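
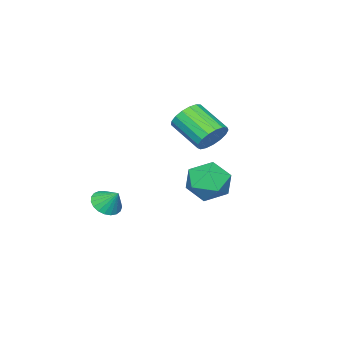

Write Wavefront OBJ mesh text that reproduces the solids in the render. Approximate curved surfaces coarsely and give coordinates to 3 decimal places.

v -0.765 0.284 2.24
v -0.076 0.55 2.806
v -0.246 -1.139 3.806
v -0.935 -1.404 3.24
v -0.443 0.705 3.005
v -0.613 -0.984 4.005
v -0.884 0.763 3.029
v -1.054 -0.926 4.028
v -1.297 0.712 2.872
v -1.467 -0.977 3.871
v -1.589 0.563 2.57
v -1.759 -1.126 3.57
v -1.691 0.35 2.193
v -1.862 -1.339 3.193
v -1.582 0.122 1.827
v -1.752 -1.567 2.826
v -1.285 -0.069 1.555
v -1.455 -1.758 2.555
v -0.869 -0.178 1.44
v -1.04 -1.867 2.44
v -0.43 -0.182 1.509
v -0.6 -1.871 2.509
v -0.067 -0.079 1.745
v -0.237 -1.768 2.745
v 0.136 0.107 2.094
v -0.034 -1.581 3.094
v 0.133 0.334 2.477
v -0.037 -1.354 3.477
v 1.828 -4.043 -2.333
v 2.307 -4.576 -1.893
v 1.872 -3.257 -1.427
v 2.546 -4.389 -2.067
v 2.66 -4.143 -2.287
v 2.631 -3.88 -2.514
v 2.463 -3.645 -2.71
v 2.185 -3.478 -2.841
v 1.845 -3.41 -2.884
v 1.502 -3.451 -2.831
v 1.216 -3.594 -2.693
v 1.035 -3.815 -2.491
v 0.991 -4.076 -2.263
v 1.092 -4.331 -2.046
v 1.32 -4.536 -1.879
v 1.636 -4.656 -1.791
v 1.985 -4.67 -1.796
v 0.883 2.204 0.935
v 1.581 2.911 0.265
v 2.459 1.349 1.675
v 3.157 2.056 1.005
v 2.527 2.522 1.913
v 1.554 3.05 1.455
v 2.486 1.21 0.485
v 1.513 1.738 0.027
v 2.572 2.297 -0.013
v 2.598 3.108 0.869
v 1.442 1.152 1.071
v 1.468 1.963 1.953
f 2 1 5
f 2 5 3
f 3 5 6
f 3 6 4
f 5 1 7
f 5 7 6
f 6 7 8
f 6 8 4
f 7 1 9
f 7 9 8
f 8 9 10
f 8 10 4
f 9 1 11
f 9 11 10
f 10 11 12
f 10 12 4
f 11 1 13
f 11 13 12
f 12 13 14
f 12 14 4
f 13 1 15
f 13 15 14
f 14 15 16
f 14 16 4
f 15 1 17
f 15 17 16
f 16 17 18
f 16 18 4
f 17 1 19
f 17 19 18
f 18 19 20
f 18 20 4
f 19 1 21
f 19 21 20
f 20 21 22
f 20 22 4
f 21 1 23
f 21 23 22
f 22 23 24
f 22 24 4
f 23 1 25
f 23 25 24
f 24 25 26
f 24 26 4
f 25 1 27
f 25 27 26
f 26 27 28
f 26 28 4
f 27 1 2
f 27 2 28
f 28 2 3
f 28 3 4
f 30 29 32
f 30 32 31
f 32 29 33
f 32 33 31
f 33 29 34
f 33 34 31
f 34 29 35
f 34 35 31
f 35 29 36
f 35 36 31
f 36 29 37
f 36 37 31
f 37 29 38
f 37 38 31
f 38 29 39
f 38 39 31
f 39 29 40
f 39 40 31
f 40 29 41
f 40 41 31
f 41 29 42
f 41 42 31
f 42 29 43
f 42 43 31
f 43 29 44
f 43 44 31
f 44 29 45
f 44 45 31
f 45 29 30
f 45 30 31
f 46 57 51
f 46 51 47
f 46 47 53
f 46 53 56
f 46 56 57
f 47 51 55
f 51 57 50
f 57 56 48
f 56 53 52
f 53 47 54
f 49 55 50
f 49 50 48
f 49 48 52
f 49 52 54
f 49 54 55
f 50 55 51
f 48 50 57
f 52 48 56
f 54 52 53
f 55 54 47



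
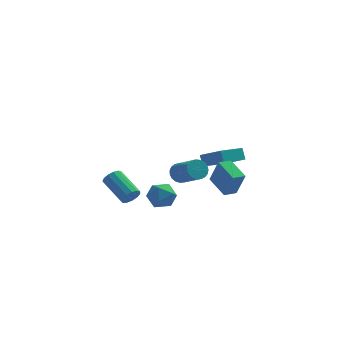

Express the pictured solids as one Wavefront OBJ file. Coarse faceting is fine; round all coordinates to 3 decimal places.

v 2.901 2.011 -1.076
v 2.729 2.443 -0.353
v 1.696 3.218 -2.082
v 1.524 3.65 -1.358
v 4.176 3.03 -1.382
v 4.004 3.462 -0.658
v 2.971 4.237 -2.387
v 2.799 4.669 -1.664
v 0.347 -2.667 0.566
v 0.558 -2.962 -0.021
v 1.504 -4.209 0.947
v 1.293 -3.913 1.534
v 0.764 -2.769 0.026
v 1.711 -4.015 0.994
v 0.899 -2.558 0.167
v 1.845 -3.804 1.134
v 0.938 -2.365 0.376
v 1.884 -3.612 1.344
v 0.875 -2.225 0.619
v 1.821 -3.472 1.586
v 0.72 -2.162 0.852
v 1.667 -3.408 1.819
v 0.501 -2.185 1.036
v 1.448 -3.432 2.003
v 0.256 -2.292 1.138
v 1.202 -3.539 2.106
v 0.026 -2.463 1.142
v 0.972 -3.71 2.11
v -0.149 -2.67 1.046
v 0.798 -3.917 2.014
v -0.237 -2.876 0.868
v 0.709 -4.123 1.835
v -0.225 -3.046 0.637
v 0.721 -4.293 1.604
v -0.114 -3.15 0.394
v 0.832 -4.397 1.361
v 0.077 -3.171 0.18
v 1.023 -4.418 1.148
v 0.315 -3.104 0.034
v 1.261 -4.351 1.001
v -0.579 -0.522 -2.023
v 0.162 -1.141 -2.082
v -1.562 -1.719 -1.798
v -0.821 -2.338 -1.857
v -0.895 -1.744 -1.097
v -0.288 -1.003 -1.237
v -1.112 -1.857 -2.643
v -0.505 -1.116 -2.783
v -0.168 -1.966 -2.465
v -0.033 -1.896 -1.51
v -1.367 -0.964 -2.37
v -1.232 -0.894 -1.415
v -2.358 -3.989 -0.601
v -2.013 -4.053 -0.078
v -3.076 -2.735 0.784
v -3.422 -2.671 0.261
v -1.856 -3.8 -0.271
v -2.919 -2.482 0.591
v -1.859 -3.607 -0.569
v -2.922 -2.289 0.293
v -2.02 -3.535 -0.877
v -3.083 -2.217 -0.015
v -2.288 -3.608 -1.098
v -3.351 -2.29 -0.236
v -2.579 -3.801 -1.16
v -3.642 -2.483 -0.298
v -2.8 -4.054 -1.046
v -3.863 -2.736 -0.184
v -2.881 -4.287 -0.79
v -3.944 -2.969 0.072
v -2.795 -4.425 -0.474
v -3.859 -3.107 0.388
v -2.572 -4.424 -0.198
v -3.635 -3.106 0.664
v -2.28 -4.286 -0.051
v -3.343 -2.968 0.811
v 2.729 -4.481 -0.175
v 3.193 -4.863 1.362
v 1.961 -3.214 0.372
v 2.424 -3.596 1.909
v 3.416 -4.024 -0.269
v 3.879 -4.406 1.268
v 2.647 -2.757 0.278
v 3.111 -3.139 1.815
f 2 4 1
f 5 2 1
f 1 4 3
f 3 5 1
f 2 8 4
f 6 2 5
f 6 8 2
f 4 8 3
f 7 5 3
f 3 8 7
f 7 6 5
f 8 6 7
f 10 9 13
f 10 13 11
f 11 13 14
f 11 14 12
f 13 9 15
f 13 15 14
f 14 15 16
f 14 16 12
f 15 9 17
f 15 17 16
f 16 17 18
f 16 18 12
f 17 9 19
f 17 19 18
f 18 19 20
f 18 20 12
f 19 9 21
f 19 21 20
f 20 21 22
f 20 22 12
f 21 9 23
f 21 23 22
f 22 23 24
f 22 24 12
f 23 9 25
f 23 25 24
f 24 25 26
f 24 26 12
f 25 9 27
f 25 27 26
f 26 27 28
f 26 28 12
f 27 9 29
f 27 29 28
f 28 29 30
f 28 30 12
f 29 9 31
f 29 31 30
f 30 31 32
f 30 32 12
f 31 9 33
f 31 33 32
f 32 33 34
f 32 34 12
f 33 9 35
f 33 35 34
f 34 35 36
f 34 36 12
f 35 9 37
f 35 37 36
f 36 37 38
f 36 38 12
f 37 9 39
f 37 39 38
f 38 39 40
f 38 40 12
f 39 9 10
f 39 10 40
f 40 10 11
f 40 11 12
f 41 52 46
f 41 46 42
f 41 42 48
f 41 48 51
f 41 51 52
f 42 46 50
f 46 52 45
f 52 51 43
f 51 48 47
f 48 42 49
f 44 50 45
f 44 45 43
f 44 43 47
f 44 47 49
f 44 49 50
f 45 50 46
f 43 45 52
f 47 43 51
f 49 47 48
f 50 49 42
f 54 53 57
f 54 57 55
f 55 57 58
f 55 58 56
f 57 53 59
f 57 59 58
f 58 59 60
f 58 60 56
f 59 53 61
f 59 61 60
f 60 61 62
f 60 62 56
f 61 53 63
f 61 63 62
f 62 63 64
f 62 64 56
f 63 53 65
f 63 65 64
f 64 65 66
f 64 66 56
f 65 53 67
f 65 67 66
f 66 67 68
f 66 68 56
f 67 53 69
f 67 69 68
f 68 69 70
f 68 70 56
f 69 53 71
f 69 71 70
f 70 71 72
f 70 72 56
f 71 53 73
f 71 73 72
f 72 73 74
f 72 74 56
f 73 53 75
f 73 75 74
f 74 75 76
f 74 76 56
f 75 53 54
f 75 54 76
f 76 54 55
f 76 55 56
f 78 80 77
f 81 78 77
f 77 80 79
f 79 81 77
f 78 84 80
f 82 78 81
f 82 84 78
f 80 84 79
f 83 81 79
f 79 84 83
f 83 82 81
f 84 82 83



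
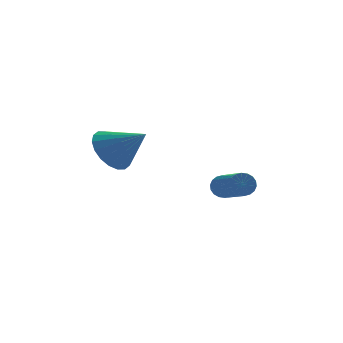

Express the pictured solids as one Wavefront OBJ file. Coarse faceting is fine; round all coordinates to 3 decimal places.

v 3.674 3.325 -3.492
v 3.859 3.568 -3.071
v 4.391 1.978 -2.387
v 4.206 1.735 -2.808
v 3.641 3.52 -3.011
v 4.172 1.931 -2.327
v 3.429 3.434 -3.047
v 3.96 1.845 -2.363
v 3.266 3.326 -3.17
v 3.797 1.737 -2.486
v 3.183 3.218 -3.358
v 3.715 1.629 -2.674
v 3.198 3.131 -3.572
v 3.73 1.542 -2.888
v 3.307 3.082 -3.77
v 3.839 1.493 -3.086
v 3.489 3.082 -3.913
v 4.021 1.492 -3.229
v 3.708 3.129 -3.973
v 4.239 1.54 -3.289
v 3.92 3.215 -3.937
v 4.451 1.626 -3.253
v 4.083 3.323 -3.814
v 4.614 1.734 -3.13
v 4.165 3.431 -3.626
v 4.697 1.842 -2.942
v 4.15 3.518 -3.412
v 4.682 1.929 -2.728
v 4.041 3.567 -3.214
v 4.573 1.978 -2.53
v -0.355 -0.961 -0.179
v 0.281 -0.557 -0.706
v 0.755 -1.539 0.719
v 0.202 -0.271 -0.423
v 0.012 -0.122 -0.093
v -0.25 -0.139 0.221
v -0.534 -0.319 0.456
v -0.782 -0.626 0.565
v -0.945 -1 0.526
v -0.992 -1.365 0.348
v -0.912 -1.651 0.066
v -0.722 -1.8 -0.265
v -0.46 -1.783 -0.578
v -0.177 -1.603 -0.813
v 0.071 -1.296 -0.922
v 0.235 -0.923 -0.884
f 2 1 5
f 2 5 3
f 3 5 6
f 3 6 4
f 5 1 7
f 5 7 6
f 6 7 8
f 6 8 4
f 7 1 9
f 7 9 8
f 8 9 10
f 8 10 4
f 9 1 11
f 9 11 10
f 10 11 12
f 10 12 4
f 11 1 13
f 11 13 12
f 12 13 14
f 12 14 4
f 13 1 15
f 13 15 14
f 14 15 16
f 14 16 4
f 15 1 17
f 15 17 16
f 16 17 18
f 16 18 4
f 17 1 19
f 17 19 18
f 18 19 20
f 18 20 4
f 19 1 21
f 19 21 20
f 20 21 22
f 20 22 4
f 21 1 23
f 21 23 22
f 22 23 24
f 22 24 4
f 23 1 25
f 23 25 24
f 24 25 26
f 24 26 4
f 25 1 27
f 25 27 26
f 26 27 28
f 26 28 4
f 27 1 29
f 27 29 28
f 28 29 30
f 28 30 4
f 29 1 2
f 29 2 30
f 30 2 3
f 30 3 4
f 32 31 34
f 32 34 33
f 34 31 35
f 34 35 33
f 35 31 36
f 35 36 33
f 36 31 37
f 36 37 33
f 37 31 38
f 37 38 33
f 38 31 39
f 38 39 33
f 39 31 40
f 39 40 33
f 40 31 41
f 40 41 33
f 41 31 42
f 41 42 33
f 42 31 43
f 42 43 33
f 43 31 44
f 43 44 33
f 44 31 45
f 44 45 33
f 45 31 46
f 45 46 33
f 46 31 32
f 46 32 33



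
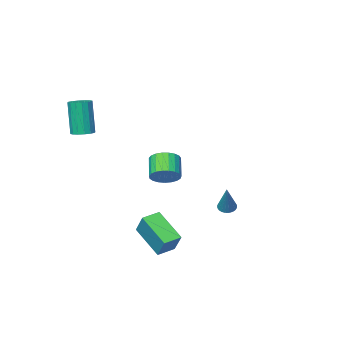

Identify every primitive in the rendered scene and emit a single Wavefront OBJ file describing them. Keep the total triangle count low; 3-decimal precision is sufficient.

v 1.969 3.255 -3.604
v 2.265 1.586 -2.381
v 2.111 4.154 -2.412
v 2.406 2.486 -1.189
v 2.994 3.314 -3.771
v 3.289 1.646 -2.548
v 3.135 4.214 -2.579
v 3.431 2.545 -1.356
v 3.566 -3.446 2.729
v 4.213 -3.329 2.782
v 4.122 -3.777 4.903
v 3.474 -3.894 4.851
v 4.064 -3.027 2.839
v 3.972 -3.475 4.961
v 3.781 -2.837 2.867
v 3.689 -3.286 4.988
v 3.44 -2.811 2.858
v 3.349 -3.259 4.979
v 3.134 -2.954 2.815
v 3.042 -3.403 4.936
v 2.943 -3.23 2.748
v 2.851 -3.678 4.869
v 2.918 -3.563 2.677
v 2.827 -4.011 4.798
v 3.068 -3.865 2.619
v 2.976 -4.313 4.741
v 3.351 -4.054 2.592
v 3.259 -4.503 4.713
v 3.691 -4.081 2.601
v 3.6 -4.529 4.722
v 3.998 -3.937 2.644
v 3.906 -4.386 4.765
v 4.189 -3.662 2.711
v 4.097 -4.11 4.832
v -4.044 -1.218 -3.491
v -3.549 -1.421 -3.564
v -3.396 -0.262 -1.749
v -3.534 -1.239 -3.669
v -3.597 -1.053 -3.747
v -3.729 -0.893 -3.786
v -3.908 -0.782 -3.78
v -4.108 -0.738 -3.731
v -4.298 -0.766 -3.644
v -4.449 -0.864 -3.535
v -4.539 -1.015 -3.419
v -4.553 -1.197 -3.313
v -4.49 -1.382 -3.235
v -4.359 -1.542 -3.196
v -4.18 -1.653 -3.202
v -3.98 -1.698 -3.252
v -3.79 -1.669 -3.338
v -3.638 -1.572 -3.448
v 1.441 1.444 0.749
v 1.839 1.821 1.372
v 1.316 0.913 2.255
v 0.919 0.536 1.631
v 1.538 1.989 1.367
v 1.015 1.081 2.249
v 1.22 2.063 1.255
v 0.697 1.155 2.137
v 0.94 2.03 1.055
v 0.417 1.122 1.938
v 0.747 1.896 0.803
v 0.224 0.988 1.685
v 0.675 1.683 0.541
v 0.152 0.775 1.423
v 0.734 1.429 0.315
v 0.211 0.521 1.197
v 0.916 1.178 0.164
v 0.393 0.27 1.046
v 1.189 0.973 0.114
v 0.666 0.064 0.996
v 1.506 0.849 0.174
v 0.983 -0.059 1.056
v 1.811 0.828 0.333
v 1.288 -0.08 1.216
v 2.053 0.913 0.565
v 1.53 0.005 1.447
v 2.188 1.091 0.828
v 1.665 0.183 1.71
v 2.195 1.329 1.077
v 1.672 0.421 1.96
v 2.071 1.588 1.27
v 1.548 0.679 2.152
f 2 4 1
f 5 2 1
f 1 4 3
f 3 5 1
f 2 8 4
f 6 2 5
f 6 8 2
f 4 8 3
f 7 5 3
f 3 8 7
f 7 6 5
f 8 6 7
f 10 9 13
f 10 13 11
f 11 13 14
f 11 14 12
f 13 9 15
f 13 15 14
f 14 15 16
f 14 16 12
f 15 9 17
f 15 17 16
f 16 17 18
f 16 18 12
f 17 9 19
f 17 19 18
f 18 19 20
f 18 20 12
f 19 9 21
f 19 21 20
f 20 21 22
f 20 22 12
f 21 9 23
f 21 23 22
f 22 23 24
f 22 24 12
f 23 9 25
f 23 25 24
f 24 25 26
f 24 26 12
f 25 9 27
f 25 27 26
f 26 27 28
f 26 28 12
f 27 9 29
f 27 29 28
f 28 29 30
f 28 30 12
f 29 9 31
f 29 31 30
f 30 31 32
f 30 32 12
f 31 9 33
f 31 33 32
f 32 33 34
f 32 34 12
f 33 9 10
f 33 10 34
f 34 10 11
f 34 11 12
f 36 35 38
f 36 38 37
f 38 35 39
f 38 39 37
f 39 35 40
f 39 40 37
f 40 35 41
f 40 41 37
f 41 35 42
f 41 42 37
f 42 35 43
f 42 43 37
f 43 35 44
f 43 44 37
f 44 35 45
f 44 45 37
f 45 35 46
f 45 46 37
f 46 35 47
f 46 47 37
f 47 35 48
f 47 48 37
f 48 35 49
f 48 49 37
f 49 35 50
f 49 50 37
f 50 35 51
f 50 51 37
f 51 35 52
f 51 52 37
f 52 35 36
f 52 36 37
f 54 53 57
f 54 57 55
f 55 57 58
f 55 58 56
f 57 53 59
f 57 59 58
f 58 59 60
f 58 60 56
f 59 53 61
f 59 61 60
f 60 61 62
f 60 62 56
f 61 53 63
f 61 63 62
f 62 63 64
f 62 64 56
f 63 53 65
f 63 65 64
f 64 65 66
f 64 66 56
f 65 53 67
f 65 67 66
f 66 67 68
f 66 68 56
f 67 53 69
f 67 69 68
f 68 69 70
f 68 70 56
f 69 53 71
f 69 71 70
f 70 71 72
f 70 72 56
f 71 53 73
f 71 73 72
f 72 73 74
f 72 74 56
f 73 53 75
f 73 75 74
f 74 75 76
f 74 76 56
f 75 53 77
f 75 77 76
f 76 77 78
f 76 78 56
f 77 53 79
f 77 79 78
f 78 79 80
f 78 80 56
f 79 53 81
f 79 81 80
f 80 81 82
f 80 82 56
f 81 53 83
f 81 83 82
f 82 83 84
f 82 84 56
f 83 53 54
f 83 54 84
f 84 54 55
f 84 55 56



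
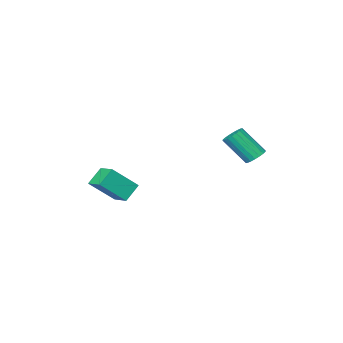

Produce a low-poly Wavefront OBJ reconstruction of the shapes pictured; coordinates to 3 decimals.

v -0.667 -4.29 -3.153
v 0.557 -4.778 -1.927
v -0.514 -3.158 -2.855
v 0.71 -3.647 -1.629
v 0.17 -4.193 -3.951
v 1.394 -4.682 -2.725
v 0.323 -3.062 -3.653
v 1.547 -3.55 -2.427
v -2.892 2.674 0.19
v -2.622 2.311 -0.19
v -1.959 1.403 1.151
v -2.228 1.766 1.53
v -2.443 2.499 -0.151
v -1.779 1.591 1.19
v -2.353 2.722 -0.045
v -1.689 1.814 1.296
v -2.369 2.935 0.107
v -1.705 2.027 1.448
v -2.489 3.096 0.276
v -1.825 2.188 1.617
v -2.689 3.174 0.428
v -2.025 2.266 1.769
v -2.929 3.153 0.532
v -2.265 2.245 1.873
v -3.161 3.037 0.569
v -2.498 2.129 1.91
v -3.341 2.849 0.53
v -2.677 1.941 1.871
v -3.431 2.626 0.424
v -2.767 1.718 1.765
v -3.415 2.413 0.272
v -2.751 1.505 1.613
v -3.295 2.252 0.103
v -2.631 1.344 1.444
v -3.095 2.174 -0.049
v -2.431 1.266 1.292
v -2.855 2.195 -0.153
v -2.191 1.287 1.188
f 2 4 1
f 5 2 1
f 1 4 3
f 3 5 1
f 2 8 4
f 6 2 5
f 6 8 2
f 4 8 3
f 7 5 3
f 3 8 7
f 7 6 5
f 8 6 7
f 10 9 13
f 10 13 11
f 11 13 14
f 11 14 12
f 13 9 15
f 13 15 14
f 14 15 16
f 14 16 12
f 15 9 17
f 15 17 16
f 16 17 18
f 16 18 12
f 17 9 19
f 17 19 18
f 18 19 20
f 18 20 12
f 19 9 21
f 19 21 20
f 20 21 22
f 20 22 12
f 21 9 23
f 21 23 22
f 22 23 24
f 22 24 12
f 23 9 25
f 23 25 24
f 24 25 26
f 24 26 12
f 25 9 27
f 25 27 26
f 26 27 28
f 26 28 12
f 27 9 29
f 27 29 28
f 28 29 30
f 28 30 12
f 29 9 31
f 29 31 30
f 30 31 32
f 30 32 12
f 31 9 33
f 31 33 32
f 32 33 34
f 32 34 12
f 33 9 35
f 33 35 34
f 34 35 36
f 34 36 12
f 35 9 37
f 35 37 36
f 36 37 38
f 36 38 12
f 37 9 10
f 37 10 38
f 38 10 11
f 38 11 12



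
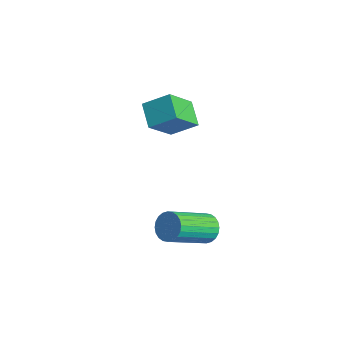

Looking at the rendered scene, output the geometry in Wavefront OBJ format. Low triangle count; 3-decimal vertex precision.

v 2.806 -3.084 0.47
v 3.438 -2.964 0.615
v 3.507 -4.737 1.776
v 2.874 -4.856 1.63
v 3.318 -2.842 0.808
v 3.387 -4.615 1.968
v 3.121 -2.757 0.949
v 3.189 -4.53 2.11
v 2.875 -2.722 1.018
v 2.944 -4.495 2.178
v 2.619 -2.742 1.003
v 2.687 -4.515 2.163
v 2.391 -2.814 0.906
v 2.46 -4.587 2.067
v 2.226 -2.927 0.744
v 2.295 -4.7 1.904
v 2.15 -3.063 0.539
v 2.218 -4.836 1.7
v 2.173 -3.203 0.324
v 2.242 -4.976 1.485
v 2.293 -3.325 0.132
v 2.362 -5.098 1.292
v 2.491 -3.41 -0.01
v 2.559 -5.183 1.151
v 2.736 -3.445 -0.078
v 2.805 -5.218 1.082
v 2.993 -3.425 -0.063
v 3.061 -5.198 1.097
v 3.22 -3.353 0.033
v 3.289 -5.126 1.194
v 3.385 -3.24 0.196
v 3.454 -5.013 1.356
v 3.462 -3.104 0.4
v 3.53 -4.877 1.561
v -2.878 -1.173 2.424
v -2.601 -2.401 3.683
v -2.198 -0.326 3.101
v -1.921 -1.554 4.359
v -1.879 -1.526 1.861
v -1.602 -2.754 3.119
v -1.199 -0.679 2.537
v -0.922 -1.907 3.796
f 2 1 5
f 2 5 3
f 3 5 6
f 3 6 4
f 5 1 7
f 5 7 6
f 6 7 8
f 6 8 4
f 7 1 9
f 7 9 8
f 8 9 10
f 8 10 4
f 9 1 11
f 9 11 10
f 10 11 12
f 10 12 4
f 11 1 13
f 11 13 12
f 12 13 14
f 12 14 4
f 13 1 15
f 13 15 14
f 14 15 16
f 14 16 4
f 15 1 17
f 15 17 16
f 16 17 18
f 16 18 4
f 17 1 19
f 17 19 18
f 18 19 20
f 18 20 4
f 19 1 21
f 19 21 20
f 20 21 22
f 20 22 4
f 21 1 23
f 21 23 22
f 22 23 24
f 22 24 4
f 23 1 25
f 23 25 24
f 24 25 26
f 24 26 4
f 25 1 27
f 25 27 26
f 26 27 28
f 26 28 4
f 27 1 29
f 27 29 28
f 28 29 30
f 28 30 4
f 29 1 31
f 29 31 30
f 30 31 32
f 30 32 4
f 31 1 33
f 31 33 32
f 32 33 34
f 32 34 4
f 33 1 2
f 33 2 34
f 34 2 3
f 34 3 4
f 36 38 35
f 39 36 35
f 35 38 37
f 37 39 35
f 36 42 38
f 40 36 39
f 40 42 36
f 38 42 37
f 41 39 37
f 37 42 41
f 41 40 39
f 42 40 41



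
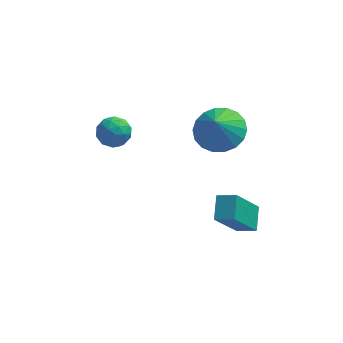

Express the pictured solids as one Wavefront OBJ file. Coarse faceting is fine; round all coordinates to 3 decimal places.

v 1.656 2.836 0.347
v 2.702 2.753 0.498
v 1.464 2.324 1.393
v 2.601 3.174 0.686
v 2.314 3.528 0.807
v 1.896 3.745 0.837
v 1.431 3.782 0.77
v 1.01 3.632 0.619
v 0.717 3.324 0.414
v 0.61 2.919 0.196
v 0.71 2.498 0.008
v 0.998 2.144 -0.113
v 1.415 1.927 -0.142
v 1.881 1.89 -0.075
v 2.302 2.041 0.076
v 2.595 2.349 0.28
v -2.629 4.29 -1.353
v -2.041 4.263 -0.877
v -2.979 3.177 -0.983
v -2.391 3.15 -0.507
v -2.961 3.63 -0.376
v -2.745 4.318 -0.605
v -2.275 3.122 -1.255
v -2.059 3.81 -1.484
v -1.822 3.541 -0.817
v -2.246 3.855 -0.274
v -2.774 3.585 -1.586
v -3.198 3.899 -1.043
v -2.304 4.375 -1.148
v -2.716 3.065 -0.712
v -3.051 3.348 -0.635
v -2.705 3.332 -0.356
v -2.718 4.407 -0.988
v -2.372 4.391 -0.708
v -2.913 4.019 -0.414
v -2.648 3.049 -1.152
v -2.302 3.033 -0.872
v -2.315 4.108 -1.504
v -1.969 4.092 -1.225
v -2.107 3.421 -1.446
v -1.83 3.934 -0.833
v -2.036 3.28 -0.615
v -1.967 3.263 -1.054
v -1.84 3.668 -1.189
v -2.079 4.119 -0.513
v -2.285 3.464 -0.296
v -2.62 3.746 -0.219
v -2.493 4.151 -0.353
v -1.95 3.694 -0.478
v -2.735 3.976 -1.564
v -2.941 3.321 -1.347
v -2.527 3.289 -1.507
v -2.4 3.694 -1.641
v -2.984 4.16 -1.245
v -3.19 3.506 -1.027
v -3.18 3.772 -0.671
v -3.053 4.177 -0.806
v -3.07 3.746 -1.382
v 2.345 -0.478 -1.847
v 2.395 0.478 -1.326
v 1.574 -0.288 -2.122
v 1.625 0.668 -1.601
v 3.195 0.432 -3.599
v 3.246 1.388 -3.078
v 2.425 0.622 -3.874
v 2.475 1.578 -3.353
f 2 1 4
f 2 4 3
f 4 1 5
f 4 5 3
f 5 1 6
f 5 6 3
f 6 1 7
f 6 7 3
f 7 1 8
f 7 8 3
f 8 1 9
f 8 9 3
f 9 1 10
f 9 10 3
f 10 1 11
f 10 11 3
f 11 1 12
f 11 12 3
f 12 1 13
f 12 13 3
f 13 1 14
f 13 14 3
f 14 1 15
f 14 15 3
f 15 1 16
f 15 16 3
f 16 1 2
f 16 2 3
f 17 54 33
f 54 28 57
f 33 57 22
f 54 57 33
f 17 33 29
f 33 22 34
f 29 34 18
f 33 34 29
f 17 29 38
f 29 18 39
f 38 39 24
f 29 39 38
f 17 38 50
f 38 24 53
f 50 53 27
f 38 53 50
f 17 50 54
f 50 27 58
f 54 58 28
f 50 58 54
f 18 34 45
f 34 22 48
f 45 48 26
f 34 48 45
f 22 57 35
f 57 28 56
f 35 56 21
f 57 56 35
f 28 58 55
f 58 27 51
f 55 51 19
f 58 51 55
f 27 53 52
f 53 24 40
f 52 40 23
f 53 40 52
f 24 39 44
f 39 18 41
f 44 41 25
f 39 41 44
f 20 46 32
f 46 26 47
f 32 47 21
f 46 47 32
f 20 32 30
f 32 21 31
f 30 31 19
f 32 31 30
f 20 30 37
f 30 19 36
f 37 36 23
f 30 36 37
f 20 37 42
f 37 23 43
f 42 43 25
f 37 43 42
f 20 42 46
f 42 25 49
f 46 49 26
f 42 49 46
f 21 47 35
f 47 26 48
f 35 48 22
f 47 48 35
f 19 31 55
f 31 21 56
f 55 56 28
f 31 56 55
f 23 36 52
f 36 19 51
f 52 51 27
f 36 51 52
f 25 43 44
f 43 23 40
f 44 40 24
f 43 40 44
f 26 49 45
f 49 25 41
f 45 41 18
f 49 41 45
f 60 62 59
f 63 60 59
f 59 62 61
f 61 63 59
f 60 66 62
f 64 60 63
f 64 66 60
f 62 66 61
f 65 63 61
f 61 66 65
f 65 64 63
f 66 64 65



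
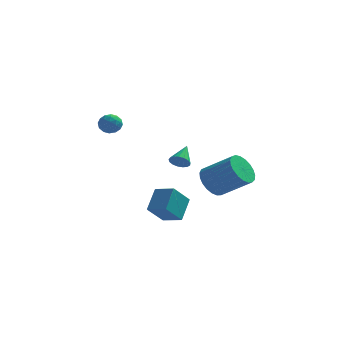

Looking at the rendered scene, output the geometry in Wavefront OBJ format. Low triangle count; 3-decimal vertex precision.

v -3.744 2.009 2.043
v -3.158 2.267 2.31
v -3.582 1.053 2.61
v -2.996 1.311 2.877
v -3.609 1.573 3.069
v -3.709 2.164 2.719
v -3.031 1.156 2.201
v -3.131 1.747 1.851
v -2.717 1.74 2.407
v -3.074 1.998 2.944
v -3.666 1.322 1.976
v -4.023 1.58 2.513
v -3.465 2.222 2.127
v -3.275 1.098 2.793
v -3.635 1.253 2.907
v -3.29 1.404 3.063
v -3.789 2.161 2.367
v -3.444 2.313 2.524
v -3.709 1.905 2.97
v -3.296 1.007 2.396
v -2.951 1.159 2.553
v -3.45 1.916 1.857
v -3.105 2.067 2.013
v -3.031 1.415 1.95
v -2.861 2.063 2.341
v -2.766 1.502 2.674
v -2.787 1.411 2.277
v -2.846 1.758 2.071
v -3.071 2.215 2.656
v -2.976 1.653 2.989
v -3.336 1.808 3.102
v -3.395 2.155 2.896
v -2.812 1.905 2.713
v -3.764 1.667 1.931
v -3.669 1.105 2.264
v -3.345 1.165 2.024
v -3.404 1.512 1.818
v -3.974 1.818 2.246
v -3.879 1.257 2.579
v -3.894 1.562 2.849
v -3.953 1.909 2.643
v -3.928 1.415 2.207
v 0.189 2.597 -0.466
v 0.574 2.807 -0.89
v 0.411 3.743 0.306
v 0.314 2.913 -0.972
v 0.026 2.946 -0.939
v -0.225 2.899 -0.797
v -0.381 2.783 -0.579
v -0.407 2.625 -0.336
v -0.296 2.459 -0.122
v -0.074 2.325 0.013
v 0.208 2.254 0.038
v 0.485 2.261 -0.052
v 0.695 2.344 -0.237
v 0.789 2.486 -0.474
v 0.745 2.653 -0.71
v 2.513 -1.588 -0.167
v 3.022 -1.863 -0.97
v 4.636 -2.246 0.183
v 4.127 -1.972 0.987
v 3.104 -1.46 -0.951
v 4.718 -1.844 0.202
v 3.084 -1.079 -0.795
v 4.697 -1.463 0.358
v 2.965 -0.786 -0.532
v 4.578 -1.17 0.621
v 2.768 -0.632 -0.205
v 4.381 -1.016 0.948
v 2.527 -0.643 0.129
v 4.14 -1.027 1.282
v 2.283 -0.818 0.411
v 3.897 -1.202 1.564
v 2.08 -1.126 0.594
v 3.693 -1.509 1.747
v 1.951 -1.513 0.645
v 3.565 -1.897 1.798
v 1.92 -1.914 0.556
v 3.533 -2.298 1.709
v 1.991 -2.258 0.342
v 3.604 -2.642 1.495
v 2.152 -2.487 0.04
v 3.766 -2.87 1.193
v 2.376 -2.56 -0.298
v 3.99 -2.943 0.855
v 2.624 -2.465 -0.613
v 4.237 -2.848 0.54
v 2.852 -2.218 -0.851
v 4.466 -2.602 0.302
v 0.335 -2.84 -1.736
v 0.571 -1.723 -0.718
v -0.719 -2.348 -2.031
v -0.483 -1.231 -1.013
v 1.023 -2.009 -2.807
v 1.259 -0.892 -1.789
v -0.031 -1.517 -3.102
v 0.205 -0.4 -2.084
f 1 38 17
f 38 12 41
f 17 41 6
f 38 41 17
f 1 17 13
f 17 6 18
f 13 18 2
f 17 18 13
f 1 13 22
f 13 2 23
f 22 23 8
f 13 23 22
f 1 22 34
f 22 8 37
f 34 37 11
f 22 37 34
f 1 34 38
f 34 11 42
f 38 42 12
f 34 42 38
f 2 18 29
f 18 6 32
f 29 32 10
f 18 32 29
f 6 41 19
f 41 12 40
f 19 40 5
f 41 40 19
f 12 42 39
f 42 11 35
f 39 35 3
f 42 35 39
f 11 37 36
f 37 8 24
f 36 24 7
f 37 24 36
f 8 23 28
f 23 2 25
f 28 25 9
f 23 25 28
f 4 30 16
f 30 10 31
f 16 31 5
f 30 31 16
f 4 16 14
f 16 5 15
f 14 15 3
f 16 15 14
f 4 14 21
f 14 3 20
f 21 20 7
f 14 20 21
f 4 21 26
f 21 7 27
f 26 27 9
f 21 27 26
f 4 26 30
f 26 9 33
f 30 33 10
f 26 33 30
f 5 31 19
f 31 10 32
f 19 32 6
f 31 32 19
f 3 15 39
f 15 5 40
f 39 40 12
f 15 40 39
f 7 20 36
f 20 3 35
f 36 35 11
f 20 35 36
f 9 27 28
f 27 7 24
f 28 24 8
f 27 24 28
f 10 33 29
f 33 9 25
f 29 25 2
f 33 25 29
f 44 43 46
f 44 46 45
f 46 43 47
f 46 47 45
f 47 43 48
f 47 48 45
f 48 43 49
f 48 49 45
f 49 43 50
f 49 50 45
f 50 43 51
f 50 51 45
f 51 43 52
f 51 52 45
f 52 43 53
f 52 53 45
f 53 43 54
f 53 54 45
f 54 43 55
f 54 55 45
f 55 43 56
f 55 56 45
f 56 43 57
f 56 57 45
f 57 43 44
f 57 44 45
f 59 58 62
f 59 62 60
f 60 62 63
f 60 63 61
f 62 58 64
f 62 64 63
f 63 64 65
f 63 65 61
f 64 58 66
f 64 66 65
f 65 66 67
f 65 67 61
f 66 58 68
f 66 68 67
f 67 68 69
f 67 69 61
f 68 58 70
f 68 70 69
f 69 70 71
f 69 71 61
f 70 58 72
f 70 72 71
f 71 72 73
f 71 73 61
f 72 58 74
f 72 74 73
f 73 74 75
f 73 75 61
f 74 58 76
f 74 76 75
f 75 76 77
f 75 77 61
f 76 58 78
f 76 78 77
f 77 78 79
f 77 79 61
f 78 58 80
f 78 80 79
f 79 80 81
f 79 81 61
f 80 58 82
f 80 82 81
f 81 82 83
f 81 83 61
f 82 58 84
f 82 84 83
f 83 84 85
f 83 85 61
f 84 58 86
f 84 86 85
f 85 86 87
f 85 87 61
f 86 58 88
f 86 88 87
f 87 88 89
f 87 89 61
f 88 58 59
f 88 59 89
f 89 59 60
f 89 60 61
f 91 93 90
f 94 91 90
f 90 93 92
f 92 94 90
f 91 97 93
f 95 91 94
f 95 97 91
f 93 97 92
f 96 94 92
f 92 97 96
f 96 95 94
f 97 95 96



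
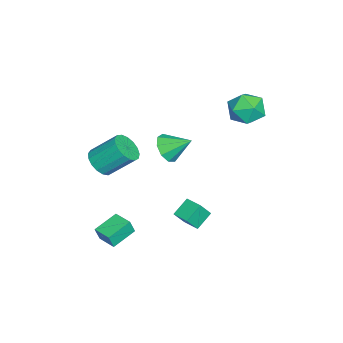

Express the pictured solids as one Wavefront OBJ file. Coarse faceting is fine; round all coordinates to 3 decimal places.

v -2.313 4.558 4.493
v -1.671 4.855 3.499
v -2.129 2.645 4.041
v -1.487 2.942 3.047
v -1.009 3.115 4.156
v -1.123 4.297 4.436
v -2.677 3.203 3.104
v -2.791 4.385 3.384
v -1.896 4.017 2.641
v -0.865 3.963 3.291
v -2.935 3.537 4.249
v -1.904 3.483 4.899
v 2.572 0.168 3.288
v 3.186 -0.276 3.91
v 2.648 1.512 4.172
v 3.532 0.026 3.421
v 3.429 0.394 2.871
v 2.925 0.657 2.515
v 2.256 0.691 2.521
v 1.734 0.48 2.886
v 1.605 0.124 3.439
v 1.928 -0.212 3.921
v 2.552 -0.37 4.107
v 3.372 -3.503 -4.385
v 3.563 -3.732 -3.462
v 2.138 -2.573 -3.9
v 2.329 -2.802 -2.977
v 4.131 -2.538 -4.303
v 4.322 -2.767 -3.38
v 2.897 -1.608 -3.818
v 3.088 -1.837 -2.895
v 3.033 0.6 -1.863
v 2.166 1.18 -1.156
v 2.567 1.104 -2.847
v 1.7 1.684 -2.14
v 3.72 1.476 -1.74
v 2.853 2.056 -1.033
v 3.254 1.98 -2.724
v 2.387 2.56 -2.017
v 2.243 -3.63 1.267
v 3.219 -3.606 1.344
v 3.074 -2.125 2.711
v 2.097 -2.15 2.633
v 3.126 -3.299 1.002
v 2.981 -1.818 2.368
v 2.83 -3.068 0.72
v 2.685 -1.588 2.087
v 2.4 -2.966 0.564
v 2.255 -1.485 1.93
v 1.934 -3.016 0.568
v 1.789 -1.535 1.935
v 1.538 -3.207 0.733
v 1.393 -1.726 2.099
v 1.304 -3.495 1.02
v 1.159 -2.014 2.386
v 1.285 -3.813 1.363
v 1.14 -2.333 2.73
v 1.485 -4.09 1.685
v 1.34 -2.61 3.051
v 1.859 -4.262 1.91
v 1.714 -2.781 3.277
v 2.32 -4.289 1.988
v 2.175 -2.808 3.355
v 2.764 -4.165 1.901
v 2.619 -2.684 3.268
v 3.089 -3.918 1.669
v 2.943 -2.438 3.035
f 1 12 6
f 1 6 2
f 1 2 8
f 1 8 11
f 1 11 12
f 2 6 10
f 6 12 5
f 12 11 3
f 11 8 7
f 8 2 9
f 4 10 5
f 4 5 3
f 4 3 7
f 4 7 9
f 4 9 10
f 5 10 6
f 3 5 12
f 7 3 11
f 9 7 8
f 10 9 2
f 14 13 16
f 14 16 15
f 16 13 17
f 16 17 15
f 17 13 18
f 17 18 15
f 18 13 19
f 18 19 15
f 19 13 20
f 19 20 15
f 20 13 21
f 20 21 15
f 21 13 22
f 21 22 15
f 22 13 23
f 22 23 15
f 23 13 14
f 23 14 15
f 25 27 24
f 28 25 24
f 24 27 26
f 26 28 24
f 25 31 27
f 29 25 28
f 29 31 25
f 27 31 26
f 30 28 26
f 26 31 30
f 30 29 28
f 31 29 30
f 33 35 32
f 36 33 32
f 32 35 34
f 34 36 32
f 33 39 35
f 37 33 36
f 37 39 33
f 35 39 34
f 38 36 34
f 34 39 38
f 38 37 36
f 39 37 38
f 41 40 44
f 41 44 42
f 42 44 45
f 42 45 43
f 44 40 46
f 44 46 45
f 45 46 47
f 45 47 43
f 46 40 48
f 46 48 47
f 47 48 49
f 47 49 43
f 48 40 50
f 48 50 49
f 49 50 51
f 49 51 43
f 50 40 52
f 50 52 51
f 51 52 53
f 51 53 43
f 52 40 54
f 52 54 53
f 53 54 55
f 53 55 43
f 54 40 56
f 54 56 55
f 55 56 57
f 55 57 43
f 56 40 58
f 56 58 57
f 57 58 59
f 57 59 43
f 58 40 60
f 58 60 59
f 59 60 61
f 59 61 43
f 60 40 62
f 60 62 61
f 61 62 63
f 61 63 43
f 62 40 64
f 62 64 63
f 63 64 65
f 63 65 43
f 64 40 66
f 64 66 65
f 65 66 67
f 65 67 43
f 66 40 41
f 66 41 67
f 67 41 42
f 67 42 43



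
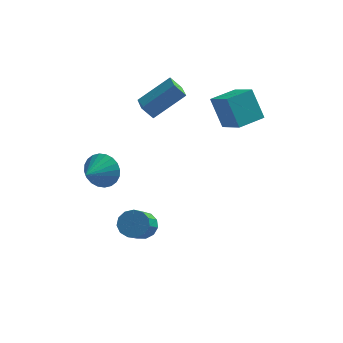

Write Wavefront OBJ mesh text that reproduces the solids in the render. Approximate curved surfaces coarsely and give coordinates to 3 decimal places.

v -1.954 -1.981 -2.283
v -1.33 -2.359 -2.611
v -1.541 -3.737 -1.425
v -2.166 -3.359 -1.097
v -1.163 -2.101 -2.281
v -1.375 -3.478 -1.095
v -1.248 -1.804 -1.952
v -1.459 -3.182 -0.766
v -1.557 -1.564 -1.728
v -1.768 -2.942 -0.542
v -1.992 -1.457 -1.68
v -2.203 -2.834 -0.494
v -2.415 -1.515 -1.824
v -2.626 -2.893 -0.638
v -2.692 -1.722 -2.113
v -2.903 -3.1 -0.928
v -2.735 -2.011 -2.457
v -2.946 -3.389 -1.271
v -2.53 -2.29 -2.745
v -2.741 -3.668 -1.559
v -2.142 -2.472 -2.886
v -2.353 -3.849 -1.701
v -1.695 -2.497 -2.836
v -1.906 -3.875 -1.651
v -3.591 -3.339 2.571
v -3.096 -3.21 3.406
v -4.149 -4.561 3.089
v -3.423 -3.028 3.485
v -3.775 -2.893 3.424
v -4.1 -2.826 3.233
v -4.347 -2.837 2.941
v -4.479 -2.924 2.593
v -4.476 -3.075 2.242
v -4.338 -3.266 1.941
v -4.087 -3.468 1.735
v -3.76 -3.65 1.657
v -3.408 -3.785 1.718
v -3.083 -3.852 1.908
v -2.836 -3.841 2.2
v -2.704 -3.753 2.548
v -2.707 -3.603 2.899
v -2.844 -3.412 3.201
v -2.405 1.371 3.799
v -0.892 2.091 5.082
v -2.765 2.612 3.528
v -1.252 3.332 4.811
v -1.828 1.388 3.109
v -0.315 2.108 4.392
v -2.188 2.629 2.838
v -0.675 3.349 4.121
v 1.516 1.619 2.594
v 0.848 2.19 4.166
v 2.625 2.654 2.69
v 1.957 3.224 4.261
v 2.423 0.576 3.359
v 1.755 1.146 4.93
v 3.532 1.61 3.454
v 2.864 2.181 5.026
f 2 1 5
f 2 5 3
f 3 5 6
f 3 6 4
f 5 1 7
f 5 7 6
f 6 7 8
f 6 8 4
f 7 1 9
f 7 9 8
f 8 9 10
f 8 10 4
f 9 1 11
f 9 11 10
f 10 11 12
f 10 12 4
f 11 1 13
f 11 13 12
f 12 13 14
f 12 14 4
f 13 1 15
f 13 15 14
f 14 15 16
f 14 16 4
f 15 1 17
f 15 17 16
f 16 17 18
f 16 18 4
f 17 1 19
f 17 19 18
f 18 19 20
f 18 20 4
f 19 1 21
f 19 21 20
f 20 21 22
f 20 22 4
f 21 1 23
f 21 23 22
f 22 23 24
f 22 24 4
f 23 1 2
f 23 2 24
f 24 2 3
f 24 3 4
f 26 25 28
f 26 28 27
f 28 25 29
f 28 29 27
f 29 25 30
f 29 30 27
f 30 25 31
f 30 31 27
f 31 25 32
f 31 32 27
f 32 25 33
f 32 33 27
f 33 25 34
f 33 34 27
f 34 25 35
f 34 35 27
f 35 25 36
f 35 36 27
f 36 25 37
f 36 37 27
f 37 25 38
f 37 38 27
f 38 25 39
f 38 39 27
f 39 25 40
f 39 40 27
f 40 25 41
f 40 41 27
f 41 25 42
f 41 42 27
f 42 25 26
f 42 26 27
f 44 46 43
f 47 44 43
f 43 46 45
f 45 47 43
f 44 50 46
f 48 44 47
f 48 50 44
f 46 50 45
f 49 47 45
f 45 50 49
f 49 48 47
f 50 48 49
f 52 54 51
f 55 52 51
f 51 54 53
f 53 55 51
f 52 58 54
f 56 52 55
f 56 58 52
f 54 58 53
f 57 55 53
f 53 58 57
f 57 56 55
f 58 56 57



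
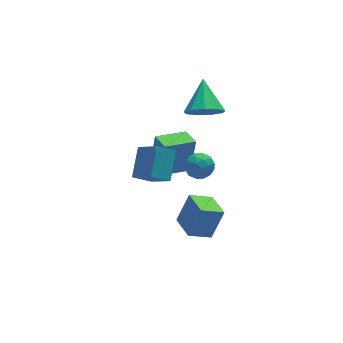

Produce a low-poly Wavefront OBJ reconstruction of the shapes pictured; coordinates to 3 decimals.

v 1.302 -3.634 1.003
v 1.677 -4.218 1.461
v 0.283 -3.602 1.879
v 0.658 -4.186 2.337
v 0.982 -3.422 2.291
v 1.611 -3.442 1.75
v 0.349 -4.378 1.59
v 0.978 -4.398 1.049
v 1.087 -4.677 1.823
v 1.479 -4.087 2.257
v 0.481 -3.733 1.083
v 0.873 -3.143 1.517
v 1.579 -3.929 1.155
v 0.381 -3.891 2.185
v 0.572 -3.442 2.158
v 0.792 -3.785 2.427
v 1.54 -3.473 1.325
v 1.761 -3.816 1.594
v 1.352 -3.348 2.082
v 0.199 -4.004 1.746
v 0.42 -4.347 2.015
v 1.168 -4.035 0.913
v 1.388 -4.378 1.182
v 0.608 -4.472 1.258
v 1.453 -4.542 1.637
v 0.854 -4.523 2.152
v 0.672 -4.636 1.713
v 1.042 -4.648 1.395
v 1.683 -4.195 1.892
v 1.084 -4.176 2.407
v 1.274 -3.727 2.38
v 1.644 -3.739 2.062
v 1.336 -4.465 2.105
v 0.876 -3.644 0.933
v 0.277 -3.625 1.448
v 0.316 -4.081 1.278
v 0.686 -4.093 0.96
v 1.106 -3.297 1.188
v 0.507 -3.278 1.703
v 0.918 -3.172 1.945
v 1.288 -3.184 1.627
v 0.624 -3.355 1.235
v -1.556 -3.659 1.145
v -0.995 -4.792 2.125
v -2.545 -3.54 1.849
v -1.983 -4.673 2.829
v -0.717 -2.407 2.111
v -0.155 -3.54 3.091
v -1.705 -2.288 2.815
v -1.144 -3.421 3.795
v 0.352 -0.104 -2.87
v 0.8 0.224 -0.751
v 0.265 1.031 -3.028
v 0.713 1.36 -0.909
v 2.187 -0.02 -3.271
v 2.635 0.309 -1.152
v 2.1 1.116 -3.429
v 2.548 1.444 -1.31
v 0.255 -4.191 -4.029
v 1.099 -3.908 -2.407
v 0.269 -2.606 -4.313
v 1.112 -2.324 -2.691
v 1.528 -4.316 -4.669
v 2.371 -4.034 -3.047
v 1.541 -2.732 -4.953
v 2.385 -2.449 -3.331
v 2.815 -0.367 2.119
v 3.827 -0.443 1.694
v 3.425 1.247 3.281
v 3.405 0.018 1.274
v 2.708 0.299 1.25
v 2.06 0.269 1.633
v 1.766 -0.059 2.243
v 1.963 -0.531 2.795
v 2.558 -0.926 3.031
v 3.274 -1.059 2.84
v 3.775 -0.869 2.312
f 1 38 17
f 38 12 41
f 17 41 6
f 38 41 17
f 1 17 13
f 17 6 18
f 13 18 2
f 17 18 13
f 1 13 22
f 13 2 23
f 22 23 8
f 13 23 22
f 1 22 34
f 22 8 37
f 34 37 11
f 22 37 34
f 1 34 38
f 34 11 42
f 38 42 12
f 34 42 38
f 2 18 29
f 18 6 32
f 29 32 10
f 18 32 29
f 6 41 19
f 41 12 40
f 19 40 5
f 41 40 19
f 12 42 39
f 42 11 35
f 39 35 3
f 42 35 39
f 11 37 36
f 37 8 24
f 36 24 7
f 37 24 36
f 8 23 28
f 23 2 25
f 28 25 9
f 23 25 28
f 4 30 16
f 30 10 31
f 16 31 5
f 30 31 16
f 4 16 14
f 16 5 15
f 14 15 3
f 16 15 14
f 4 14 21
f 14 3 20
f 21 20 7
f 14 20 21
f 4 21 26
f 21 7 27
f 26 27 9
f 21 27 26
f 4 26 30
f 26 9 33
f 30 33 10
f 26 33 30
f 5 31 19
f 31 10 32
f 19 32 6
f 31 32 19
f 3 15 39
f 15 5 40
f 39 40 12
f 15 40 39
f 7 20 36
f 20 3 35
f 36 35 11
f 20 35 36
f 9 27 28
f 27 7 24
f 28 24 8
f 27 24 28
f 10 33 29
f 33 9 25
f 29 25 2
f 33 25 29
f 44 46 43
f 47 44 43
f 43 46 45
f 45 47 43
f 44 50 46
f 48 44 47
f 48 50 44
f 46 50 45
f 49 47 45
f 45 50 49
f 49 48 47
f 50 48 49
f 52 54 51
f 55 52 51
f 51 54 53
f 53 55 51
f 52 58 54
f 56 52 55
f 56 58 52
f 54 58 53
f 57 55 53
f 53 58 57
f 57 56 55
f 58 56 57
f 60 62 59
f 63 60 59
f 59 62 61
f 61 63 59
f 60 66 62
f 64 60 63
f 64 66 60
f 62 66 61
f 65 63 61
f 61 66 65
f 65 64 63
f 66 64 65
f 68 67 70
f 68 70 69
f 70 67 71
f 70 71 69
f 71 67 72
f 71 72 69
f 72 67 73
f 72 73 69
f 73 67 74
f 73 74 69
f 74 67 75
f 74 75 69
f 75 67 76
f 75 76 69
f 76 67 77
f 76 77 69
f 77 67 68
f 77 68 69



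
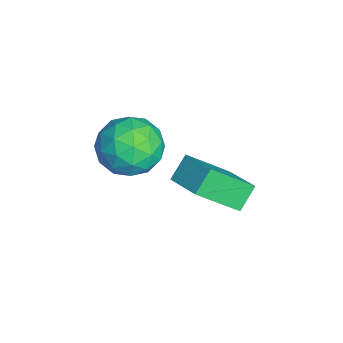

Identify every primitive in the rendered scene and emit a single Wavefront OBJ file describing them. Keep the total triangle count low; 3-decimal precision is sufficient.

v -1.978 0.75 -3.449
v -1.74 -0.61 -2.187
v -2.523 1.242 -2.815
v -2.286 -0.118 -1.554
v -0.834 1.398 -2.966
v -0.597 0.038 -1.705
v -1.38 1.89 -2.333
v -1.142 0.53 -1.071
v -1.624 -1.33 1.052
v -0.565 -1.289 1.214
v -1.375 -2.371 -0.314
v -0.316 -2.33 -0.152
v -0.946 -2.845 0.547
v -1.1 -2.202 1.391
v -0.84 -1.458 -0.491
v -0.994 -0.815 0.353
v -0.08 -1.369 0.261
v -0.146 -2.226 0.902
v -1.794 -1.434 -0.002
v -1.86 -2.291 0.639
v -1.116 -1.218 1.253
v -0.824 -2.442 -0.353
v -1.194 -2.745 0.058
v -0.572 -2.721 0.153
v -1.431 -1.754 1.357
v -0.808 -1.731 1.452
v -1.033 -2.645 1.06
v -1.132 -1.929 -0.552
v -0.509 -1.906 -0.457
v -1.368 -0.939 0.747
v -0.746 -0.915 0.842
v -0.907 -1.015 -0.16
v -0.209 -1.241 0.788
v -0.062 -1.853 -0.015
v -0.37 -1.341 -0.214
v -0.461 -0.962 0.282
v -0.247 -1.745 1.165
v -0.101 -2.357 0.362
v -0.472 -2.659 0.773
v -0.562 -2.281 1.269
v 0.038 -1.792 0.604
v -1.839 -1.303 0.538
v -1.693 -1.915 -0.265
v -1.378 -1.379 -0.369
v -1.468 -1.001 0.127
v -1.878 -1.807 0.915
v -1.731 -2.419 0.112
v -1.479 -2.698 0.618
v -1.57 -2.319 1.114
v -1.978 -1.868 0.296
f 2 4 1
f 5 2 1
f 1 4 3
f 3 5 1
f 2 8 4
f 6 2 5
f 6 8 2
f 4 8 3
f 7 5 3
f 3 8 7
f 7 6 5
f 8 6 7
f 9 46 25
f 46 20 49
f 25 49 14
f 46 49 25
f 9 25 21
f 25 14 26
f 21 26 10
f 25 26 21
f 9 21 30
f 21 10 31
f 30 31 16
f 21 31 30
f 9 30 42
f 30 16 45
f 42 45 19
f 30 45 42
f 9 42 46
f 42 19 50
f 46 50 20
f 42 50 46
f 10 26 37
f 26 14 40
f 37 40 18
f 26 40 37
f 14 49 27
f 49 20 48
f 27 48 13
f 49 48 27
f 20 50 47
f 50 19 43
f 47 43 11
f 50 43 47
f 19 45 44
f 45 16 32
f 44 32 15
f 45 32 44
f 16 31 36
f 31 10 33
f 36 33 17
f 31 33 36
f 12 38 24
f 38 18 39
f 24 39 13
f 38 39 24
f 12 24 22
f 24 13 23
f 22 23 11
f 24 23 22
f 12 22 29
f 22 11 28
f 29 28 15
f 22 28 29
f 12 29 34
f 29 15 35
f 34 35 17
f 29 35 34
f 12 34 38
f 34 17 41
f 38 41 18
f 34 41 38
f 13 39 27
f 39 18 40
f 27 40 14
f 39 40 27
f 11 23 47
f 23 13 48
f 47 48 20
f 23 48 47
f 15 28 44
f 28 11 43
f 44 43 19
f 28 43 44
f 17 35 36
f 35 15 32
f 36 32 16
f 35 32 36
f 18 41 37
f 41 17 33
f 37 33 10
f 41 33 37



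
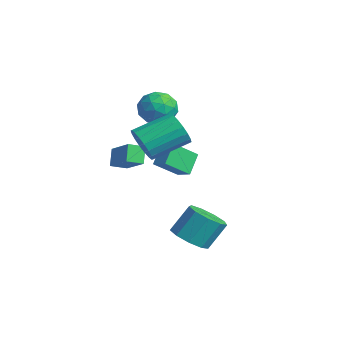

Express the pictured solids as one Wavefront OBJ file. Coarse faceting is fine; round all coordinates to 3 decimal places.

v -3.932 -0.02 1.518
v -2.989 0.475 1.81
v -3.191 -1.615 1.83
v -2.248 -1.12 2.122
v -3.142 -1.028 2.764
v -3.599 -0.041 2.571
v -2.581 -1.099 1.069
v -3.038 -0.112 0.876
v -2.154 -0.192 1.532
v -2.5 -0.148 2.579
v -3.68 -0.992 1.061
v -4.026 -0.948 2.108
v -3.525 0.368 1.637
v -2.655 -1.508 2.003
v -3.18 -1.453 2.381
v -2.626 -1.162 2.552
v -3.884 0.064 2.084
v -3.33 0.355 2.255
v -3.42 -0.528 2.816
v -2.85 -1.495 1.385
v -2.296 -1.204 1.556
v -3.554 0.022 1.088
v -3 0.313 1.259
v -2.76 -0.612 0.824
v -2.48 0.267 1.645
v -2.045 -0.671 1.828
v -2.24 -0.658 1.209
v -2.509 -0.079 1.096
v -2.684 0.292 2.26
v -2.249 -0.645 2.444
v -2.774 -0.591 2.821
v -3.043 -0.011 2.708
v -2.193 -0.1 2.097
v -3.931 -0.495 1.196
v -3.496 -1.432 1.38
v -3.137 -1.129 0.932
v -3.406 -0.549 0.819
v -4.135 -0.469 1.812
v -3.7 -1.407 1.995
v -3.671 -1.061 2.544
v -3.94 -0.482 2.431
v -3.987 -1.04 1.543
v -3.687 -1.901 -1.193
v -3.803 -2.785 -0.867
v -2.155 -1.745 -0.222
v -2.272 -2.63 0.104
v -3.108 -2.29 -2.044
v -3.225 -3.175 -1.718
v -1.577 -2.135 -1.073
v -1.693 -3.019 -0.747
v 0.368 -3.217 1.33
v 1.119 -3.014 0.641
v 1.343 -1.06 1.46
v 0.592 -1.263 2.15
v 0.737 -2.877 0.419
v 0.961 -0.923 1.239
v 0.281 -2.807 0.378
v 0.505 -0.854 1.198
v -0.158 -2.819 0.526
v 0.066 -0.866 1.345
v -0.492 -2.909 0.833
v -0.268 -0.956 1.652
v -0.656 -3.061 1.238
v -0.432 -1.107 2.058
v -0.617 -3.243 1.662
v -0.393 -1.289 2.481
v -0.383 -3.42 2.02
v -0.159 -1.466 2.839
v -0.001 -3.557 2.241
v 0.223 -1.603 3.061
v 0.455 -3.626 2.282
v 0.679 -1.673 3.102
v 0.894 -3.614 2.135
v 1.118 -1.661 2.954
v 1.228 -3.524 1.828
v 1.452 -1.571 2.647
v 1.392 -3.373 1.422
v 1.616 -1.419 2.242
v 1.353 -3.191 0.999
v 1.577 -1.237 1.818
v -2.767 -1.002 -1.905
v -3.372 -0.214 -0.947
v -2.656 0.334 -2.934
v -3.261 1.122 -1.976
v -1.879 -0.782 -1.524
v -2.484 0.006 -0.566
v -1.768 0.554 -2.553
v -2.373 1.342 -1.595
v 2.897 -2.017 -4.169
v 3.637 -1.392 -4.645
v 3.684 -0.397 -3.268
v 2.943 -1.023 -2.791
v 2.959 -1.144 -4.801
v 3.006 -0.149 -3.424
v 2.252 -1.305 -4.662
v 2.298 -0.31 -3.284
v 1.846 -1.799 -4.291
v 1.893 -0.804 -2.913
v 1.932 -2.395 -3.863
v 1.979 -1.4 -2.486
v 2.469 -2.815 -3.579
v 2.516 -1.82 -2.201
v 3.207 -2.861 -3.57
v 3.253 -1.866 -2.192
v 3.799 -2.513 -3.842
v 3.845 -1.518 -2.464
v 3.969 -1.933 -4.266
v 4.016 -0.938 -2.889
f 1 38 17
f 38 12 41
f 17 41 6
f 38 41 17
f 1 17 13
f 17 6 18
f 13 18 2
f 17 18 13
f 1 13 22
f 13 2 23
f 22 23 8
f 13 23 22
f 1 22 34
f 22 8 37
f 34 37 11
f 22 37 34
f 1 34 38
f 34 11 42
f 38 42 12
f 34 42 38
f 2 18 29
f 18 6 32
f 29 32 10
f 18 32 29
f 6 41 19
f 41 12 40
f 19 40 5
f 41 40 19
f 12 42 39
f 42 11 35
f 39 35 3
f 42 35 39
f 11 37 36
f 37 8 24
f 36 24 7
f 37 24 36
f 8 23 28
f 23 2 25
f 28 25 9
f 23 25 28
f 4 30 16
f 30 10 31
f 16 31 5
f 30 31 16
f 4 16 14
f 16 5 15
f 14 15 3
f 16 15 14
f 4 14 21
f 14 3 20
f 21 20 7
f 14 20 21
f 4 21 26
f 21 7 27
f 26 27 9
f 21 27 26
f 4 26 30
f 26 9 33
f 30 33 10
f 26 33 30
f 5 31 19
f 31 10 32
f 19 32 6
f 31 32 19
f 3 15 39
f 15 5 40
f 39 40 12
f 15 40 39
f 7 20 36
f 20 3 35
f 36 35 11
f 20 35 36
f 9 27 28
f 27 7 24
f 28 24 8
f 27 24 28
f 10 33 29
f 33 9 25
f 29 25 2
f 33 25 29
f 44 46 43
f 47 44 43
f 43 46 45
f 45 47 43
f 44 50 46
f 48 44 47
f 48 50 44
f 46 50 45
f 49 47 45
f 45 50 49
f 49 48 47
f 50 48 49
f 52 51 55
f 52 55 53
f 53 55 56
f 53 56 54
f 55 51 57
f 55 57 56
f 56 57 58
f 56 58 54
f 57 51 59
f 57 59 58
f 58 59 60
f 58 60 54
f 59 51 61
f 59 61 60
f 60 61 62
f 60 62 54
f 61 51 63
f 61 63 62
f 62 63 64
f 62 64 54
f 63 51 65
f 63 65 64
f 64 65 66
f 64 66 54
f 65 51 67
f 65 67 66
f 66 67 68
f 66 68 54
f 67 51 69
f 67 69 68
f 68 69 70
f 68 70 54
f 69 51 71
f 69 71 70
f 70 71 72
f 70 72 54
f 71 51 73
f 71 73 72
f 72 73 74
f 72 74 54
f 73 51 75
f 73 75 74
f 74 75 76
f 74 76 54
f 75 51 77
f 75 77 76
f 76 77 78
f 76 78 54
f 77 51 79
f 77 79 78
f 78 79 80
f 78 80 54
f 79 51 52
f 79 52 80
f 80 52 53
f 80 53 54
f 82 84 81
f 85 82 81
f 81 84 83
f 83 85 81
f 82 88 84
f 86 82 85
f 86 88 82
f 84 88 83
f 87 85 83
f 83 88 87
f 87 86 85
f 88 86 87
f 90 89 93
f 90 93 91
f 91 93 94
f 91 94 92
f 93 89 95
f 93 95 94
f 94 95 96
f 94 96 92
f 95 89 97
f 95 97 96
f 96 97 98
f 96 98 92
f 97 89 99
f 97 99 98
f 98 99 100
f 98 100 92
f 99 89 101
f 99 101 100
f 100 101 102
f 100 102 92
f 101 89 103
f 101 103 102
f 102 103 104
f 102 104 92
f 103 89 105
f 103 105 104
f 104 105 106
f 104 106 92
f 105 89 107
f 105 107 106
f 106 107 108
f 106 108 92
f 107 89 90
f 107 90 108
f 108 90 91
f 108 91 92



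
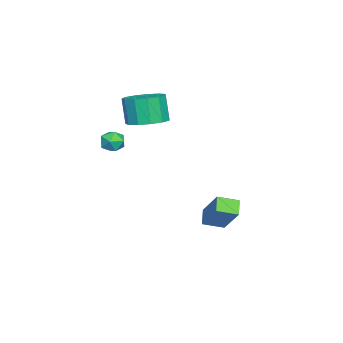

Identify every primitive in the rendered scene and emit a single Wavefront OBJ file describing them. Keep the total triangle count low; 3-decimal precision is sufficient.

v -0.024 -2.485 0.957
v 0.325 -1.925 0.829
v 0.795 -2.855 1.571
v 1.144 -2.295 1.443
v 0.593 -2.267 1.827
v 0.086 -2.038 1.448
v 1.034 -2.742 0.952
v 0.527 -2.513 0.573
v 0.979 -2.083 0.826
v 0.707 -1.79 1.366
v 0.413 -2.99 1.034
v 0.141 -2.697 1.574
v -1.472 1.193 -4.532
v -2.192 0.999 -3.993
v -1.967 2.119 -4.859
v -2.687 1.925 -4.32
v -0.653 2.135 -3.1
v -1.373 1.941 -2.561
v -1.148 3.061 -3.427
v -1.868 2.867 -2.888
v -2.824 -1.928 1.079
v -1.8 -2.027 1.291
v -2.132 -2.332 2.753
v -3.156 -2.232 2.541
v -1.934 -1.458 1.379
v -2.266 -1.762 2.841
v -2.351 -1.037 1.372
v -2.683 -1.342 2.834
v -2.917 -0.9 1.272
v -3.249 -1.204 2.734
v -3.454 -1.088 1.111
v -3.786 -1.393 2.573
v -3.791 -1.544 0.939
v -4.123 -1.848 2.401
v -3.821 -2.121 0.812
v -4.153 -2.425 2.274
v -3.534 -2.636 0.77
v -3.866 -2.941 2.232
v -3.022 -2.927 0.826
v -3.354 -3.232 2.288
v -2.447 -2.901 0.962
v -2.779 -3.205 2.424
v -1.992 -2.565 1.135
v -2.324 -2.87 2.597
f 1 12 6
f 1 6 2
f 1 2 8
f 1 8 11
f 1 11 12
f 2 6 10
f 6 12 5
f 12 11 3
f 11 8 7
f 8 2 9
f 4 10 5
f 4 5 3
f 4 3 7
f 4 7 9
f 4 9 10
f 5 10 6
f 3 5 12
f 7 3 11
f 9 7 8
f 10 9 2
f 14 16 13
f 17 14 13
f 13 16 15
f 15 17 13
f 14 20 16
f 18 14 17
f 18 20 14
f 16 20 15
f 19 17 15
f 15 20 19
f 19 18 17
f 20 18 19
f 22 21 25
f 22 25 23
f 23 25 26
f 23 26 24
f 25 21 27
f 25 27 26
f 26 27 28
f 26 28 24
f 27 21 29
f 27 29 28
f 28 29 30
f 28 30 24
f 29 21 31
f 29 31 30
f 30 31 32
f 30 32 24
f 31 21 33
f 31 33 32
f 32 33 34
f 32 34 24
f 33 21 35
f 33 35 34
f 34 35 36
f 34 36 24
f 35 21 37
f 35 37 36
f 36 37 38
f 36 38 24
f 37 21 39
f 37 39 38
f 38 39 40
f 38 40 24
f 39 21 41
f 39 41 40
f 40 41 42
f 40 42 24
f 41 21 43
f 41 43 42
f 42 43 44
f 42 44 24
f 43 21 22
f 43 22 44
f 44 22 23
f 44 23 24



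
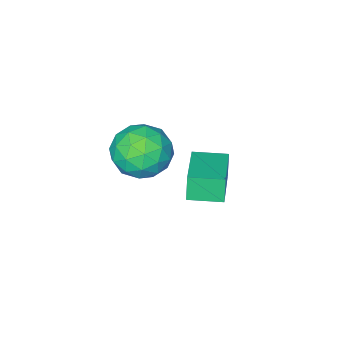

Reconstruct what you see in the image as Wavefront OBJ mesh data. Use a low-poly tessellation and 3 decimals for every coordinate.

v 1.314 0.686 1.194
v 2.263 0.39 1.863
v 0.197 -0.49 2.257
v 1.146 -0.786 2.926
v 0.687 0.319 2.992
v 1.377 1.046 2.335
v 1.083 -1.146 1.785
v 1.773 -0.419 1.128
v 2.12 -0.742 2.229
v 1.876 0.164 2.975
v 0.584 -0.264 1.145
v 0.34 0.642 1.891
v 1.886 0.642 1.435
v 0.574 -0.742 2.685
v 0.304 -0.092 2.723
v 0.862 -0.266 3.117
v 1.366 1.027 1.712
v 1.924 0.853 2.106
v 0.998 0.812 2.769
v 0.536 -0.953 2.014
v 1.094 -1.127 2.408
v 1.598 0.166 1.003
v 2.156 -0.008 1.397
v 1.462 -0.912 1.351
v 2.36 -0.198 2.044
v 1.704 -0.89 2.669
v 1.666 -1.101 1.998
v 2.072 -0.674 1.611
v 2.217 0.335 2.482
v 1.56 -0.357 3.107
v 1.29 0.293 3.146
v 1.696 0.72 2.759
v 2.133 -0.331 2.697
v 0.9 0.257 1.013
v 0.243 -0.435 1.638
v 0.764 -0.82 1.361
v 1.17 -0.393 0.974
v 0.756 0.79 1.451
v 0.1 0.098 2.076
v 0.388 0.574 2.509
v 0.794 1.001 2.122
v 0.327 0.231 1.423
v 0.973 2.319 2.446
v 0.784 2.144 3.433
v 0.068 3.195 2.428
v -0.121 3.02 3.415
v 2.301 3.7 2.945
v 2.112 3.525 3.932
v 1.396 4.576 2.927
v 1.207 4.401 3.914
f 1 38 17
f 38 12 41
f 17 41 6
f 38 41 17
f 1 17 13
f 17 6 18
f 13 18 2
f 17 18 13
f 1 13 22
f 13 2 23
f 22 23 8
f 13 23 22
f 1 22 34
f 22 8 37
f 34 37 11
f 22 37 34
f 1 34 38
f 34 11 42
f 38 42 12
f 34 42 38
f 2 18 29
f 18 6 32
f 29 32 10
f 18 32 29
f 6 41 19
f 41 12 40
f 19 40 5
f 41 40 19
f 12 42 39
f 42 11 35
f 39 35 3
f 42 35 39
f 11 37 36
f 37 8 24
f 36 24 7
f 37 24 36
f 8 23 28
f 23 2 25
f 28 25 9
f 23 25 28
f 4 30 16
f 30 10 31
f 16 31 5
f 30 31 16
f 4 16 14
f 16 5 15
f 14 15 3
f 16 15 14
f 4 14 21
f 14 3 20
f 21 20 7
f 14 20 21
f 4 21 26
f 21 7 27
f 26 27 9
f 21 27 26
f 4 26 30
f 26 9 33
f 30 33 10
f 26 33 30
f 5 31 19
f 31 10 32
f 19 32 6
f 31 32 19
f 3 15 39
f 15 5 40
f 39 40 12
f 15 40 39
f 7 20 36
f 20 3 35
f 36 35 11
f 20 35 36
f 9 27 28
f 27 7 24
f 28 24 8
f 27 24 28
f 10 33 29
f 33 9 25
f 29 25 2
f 33 25 29
f 44 46 43
f 47 44 43
f 43 46 45
f 45 47 43
f 44 50 46
f 48 44 47
f 48 50 44
f 46 50 45
f 49 47 45
f 45 50 49
f 49 48 47
f 50 48 49



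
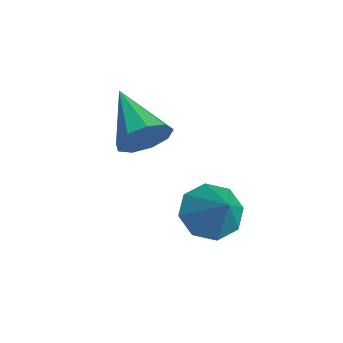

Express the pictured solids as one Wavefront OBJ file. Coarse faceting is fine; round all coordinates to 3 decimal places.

v -1.154 3.138 -0.962
v -0.686 3.788 -1.491
v -0.046 3.302 0.222
v -1.195 4.092 -1.057
v -1.68 3.837 -0.567
v -1.857 3.172 -0.309
v -1.622 2.487 -0.434
v -1.113 2.183 -0.868
v -0.628 2.438 -1.357
v -0.451 3.103 -1.615
v -2.92 1.726 1.126
v -2.59 1.162 1.701
v -4.72 1.474 1.914
v -2.57 1.714 1.923
v -2.714 2.271 1.772
v -2.955 2.574 1.319
v -3.179 2.479 0.776
v -3.282 2.032 0.397
v -3.216 1.442 0.359
v -3.012 0.985 0.68
v -2.765 0.874 1.21
f 2 1 4
f 2 4 3
f 4 1 5
f 4 5 3
f 5 1 6
f 5 6 3
f 6 1 7
f 6 7 3
f 7 1 8
f 7 8 3
f 8 1 9
f 8 9 3
f 9 1 10
f 9 10 3
f 10 1 2
f 10 2 3
f 12 11 14
f 12 14 13
f 14 11 15
f 14 15 13
f 15 11 16
f 15 16 13
f 16 11 17
f 16 17 13
f 17 11 18
f 17 18 13
f 18 11 19
f 18 19 13
f 19 11 20
f 19 20 13
f 20 11 21
f 20 21 13
f 21 11 12
f 21 12 13



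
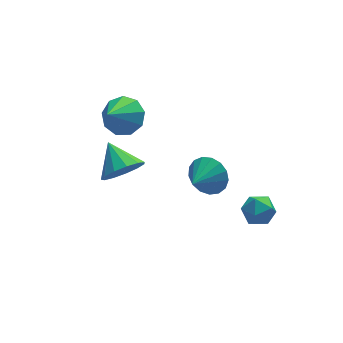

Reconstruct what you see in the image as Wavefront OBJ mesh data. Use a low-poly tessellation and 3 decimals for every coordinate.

v 1.731 -3.11 -2.814
v 2.077 -2.793 -3.586
v 3.003 -3.767 -2.514
v 3.349 -3.45 -3.286
v 3.161 -2.882 -2.608
v 2.375 -2.476 -2.793
v 2.705 -4.084 -3.307
v 1.919 -3.678 -3.492
v 2.68 -3.394 -3.891
v 2.961 -2.652 -3.459
v 2.119 -3.908 -2.641
v 2.4 -3.166 -2.209
v 1.381 0.461 -3.9
v 1.977 0.4 -2.99
v 0.279 -0.441 -3.24
v 1.678 0.82 -2.915
v 1.311 1.159 -3.066
v 0.959 1.337 -3.409
v 0.705 1.315 -3.863
v 0.606 1.097 -4.327
v 0.684 0.733 -4.693
v 0.922 0.307 -4.877
v 1.265 -0.084 -4.837
v 1.635 -0.35 -4.583
v 1.947 -0.43 -4.173
v 2.129 -0.307 -3.7
v 2.14 -0.007 -3.273
v -3.344 -1.43 0.139
v -2.359 -1.513 0.599
v -3.616 0.01 0.981
v -2.281 -1.194 0.08
v -2.541 -0.951 -0.421
v -3.055 -0.859 -0.743
v -3.661 -0.949 -0.786
v -4.166 -1.191 -0.535
v -4.411 -1.509 -0.07
v -4.316 -1.802 0.461
v -3.913 -1.977 0.891
v -3.329 -1.978 1.081
v -2.75 -1.805 0.973
v -2.25 2.202 0.366
v -1.585 1.346 0.249
v -3.31 1.178 1.834
v -1.316 1.81 0.767
v -1.483 2.457 1.097
v -2.01 2.985 1.085
v -2.649 3.146 0.736
v -3.102 2.865 0.214
v -3.156 2.274 -0.237
v -2.786 1.649 -0.406
v -2.166 1.282 -0.214
f 1 12 6
f 1 6 2
f 1 2 8
f 1 8 11
f 1 11 12
f 2 6 10
f 6 12 5
f 12 11 3
f 11 8 7
f 8 2 9
f 4 10 5
f 4 5 3
f 4 3 7
f 4 7 9
f 4 9 10
f 5 10 6
f 3 5 12
f 7 3 11
f 9 7 8
f 10 9 2
f 14 13 16
f 14 16 15
f 16 13 17
f 16 17 15
f 17 13 18
f 17 18 15
f 18 13 19
f 18 19 15
f 19 13 20
f 19 20 15
f 20 13 21
f 20 21 15
f 21 13 22
f 21 22 15
f 22 13 23
f 22 23 15
f 23 13 24
f 23 24 15
f 24 13 25
f 24 25 15
f 25 13 26
f 25 26 15
f 26 13 27
f 26 27 15
f 27 13 14
f 27 14 15
f 29 28 31
f 29 31 30
f 31 28 32
f 31 32 30
f 32 28 33
f 32 33 30
f 33 28 34
f 33 34 30
f 34 28 35
f 34 35 30
f 35 28 36
f 35 36 30
f 36 28 37
f 36 37 30
f 37 28 38
f 37 38 30
f 38 28 39
f 38 39 30
f 39 28 40
f 39 40 30
f 40 28 29
f 40 29 30
f 42 41 44
f 42 44 43
f 44 41 45
f 44 45 43
f 45 41 46
f 45 46 43
f 46 41 47
f 46 47 43
f 47 41 48
f 47 48 43
f 48 41 49
f 48 49 43
f 49 41 50
f 49 50 43
f 50 41 51
f 50 51 43
f 51 41 42
f 51 42 43



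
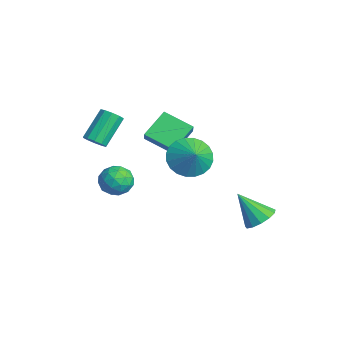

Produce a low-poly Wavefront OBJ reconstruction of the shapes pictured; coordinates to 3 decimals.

v 2.048 2.334 -4.082
v 2.717 2.465 -3.61
v 1.252 1.546 -2.738
v 2.441 2.839 -3.554
v 2.041 3.052 -3.666
v 1.642 3.038 -3.91
v 1.372 2.8 -4.209
v 1.317 2.414 -4.468
v 1.494 2.003 -4.604
v 1.846 1.697 -4.575
v 2.263 1.594 -4.389
v 2.611 1.725 -4.106
v 2.78 2.05 -3.816
v 0.964 -0.623 0.022
v 1.476 0.125 -0.546
v 1.836 -0.677 0.738
v 1.266 0.36 -0.273
v 1.01 0.446 0.046
v 0.747 0.369 0.361
v 0.517 0.141 0.624
v 0.355 -0.204 0.796
v 0.285 -0.612 0.849
v 0.319 -1.022 0.777
v 0.451 -1.371 0.59
v 0.661 -1.606 0.317
v 0.917 -1.692 -0.002
v 1.18 -1.615 -0.317
v 1.41 -1.387 -0.58
v 1.573 -1.042 -0.752
v 1.642 -0.634 -0.805
v 1.608 -0.224 -0.733
v -1.616 -3.358 -2.199
v -1.189 -2.677 -1.887
v -0.471 -4.143 -2.053
v -0.044 -3.462 -1.741
v -0.676 -3.823 -1.278
v -1.383 -3.338 -1.369
v -0.277 -3.482 -2.571
v -0.984 -2.997 -2.662
v -0.361 -2.753 -2.117
v -0.608 -2.964 -1.318
v -1.052 -3.856 -2.622
v -1.299 -4.067 -1.823
v -1.503 -2.949 -2.056
v -0.157 -3.871 -1.884
v -0.529 -4.083 -1.612
v -0.278 -3.683 -1.429
v -1.617 -3.338 -1.752
v -1.366 -2.937 -1.568
v -1.065 -3.611 -1.21
v -0.294 -3.883 -2.372
v -0.043 -3.482 -2.188
v -1.382 -3.137 -2.511
v -1.131 -2.737 -2.328
v -0.595 -3.209 -2.73
v -0.765 -2.593 -2.008
v -0.093 -3.054 -1.922
v -0.229 -3.066 -2.41
v -0.645 -2.781 -2.463
v -0.91 -2.717 -1.538
v -0.238 -3.178 -1.452
v -0.609 -3.391 -1.181
v -1.025 -3.106 -1.234
v -0.424 -2.762 -1.673
v -1.422 -3.642 -2.488
v -0.75 -4.103 -2.402
v -0.635 -3.714 -2.706
v -1.051 -3.429 -2.759
v -1.567 -3.766 -2.018
v -0.895 -4.227 -1.932
v -1.015 -4.039 -1.477
v -1.431 -3.754 -1.53
v -1.236 -4.058 -2.267
v -2.13 -3.945 -0.104
v -1.684 -4.086 0.271
v -2.344 -3.016 1.46
v -2.79 -2.875 1.084
v -1.575 -3.795 0.069
v -2.236 -2.725 1.257
v -1.679 -3.561 -0.199
v -2.339 -2.491 0.989
v -1.954 -3.473 -0.431
v -2.615 -2.404 0.757
v -2.297 -3.566 -0.538
v -2.958 -2.496 0.65
v -2.576 -3.804 -0.48
v -3.236 -2.734 0.709
v -2.684 -4.095 -0.277
v -3.345 -3.025 0.911
v -2.581 -4.329 -0.009
v -3.241 -3.259 1.179
v -2.305 -4.416 0.223
v -2.966 -3.347 1.411
v -1.962 -4.324 0.33
v -2.623 -3.254 1.518
v -2.095 -0.213 -1.756
v -3.189 -1.221 -1.168
v -2.749 0.996 -0.899
v -3.843 -0.012 -0.311
v -1.597 -0.388 -1.129
v -2.691 -1.396 -0.541
v -2.251 0.821 -0.272
v -3.345 -0.187 0.316
f 2 1 4
f 2 4 3
f 4 1 5
f 4 5 3
f 5 1 6
f 5 6 3
f 6 1 7
f 6 7 3
f 7 1 8
f 7 8 3
f 8 1 9
f 8 9 3
f 9 1 10
f 9 10 3
f 10 1 11
f 10 11 3
f 11 1 12
f 11 12 3
f 12 1 13
f 12 13 3
f 13 1 2
f 13 2 3
f 15 14 17
f 15 17 16
f 17 14 18
f 17 18 16
f 18 14 19
f 18 19 16
f 19 14 20
f 19 20 16
f 20 14 21
f 20 21 16
f 21 14 22
f 21 22 16
f 22 14 23
f 22 23 16
f 23 14 24
f 23 24 16
f 24 14 25
f 24 25 16
f 25 14 26
f 25 26 16
f 26 14 27
f 26 27 16
f 27 14 28
f 27 28 16
f 28 14 29
f 28 29 16
f 29 14 30
f 29 30 16
f 30 14 31
f 30 31 16
f 31 14 15
f 31 15 16
f 32 69 48
f 69 43 72
f 48 72 37
f 69 72 48
f 32 48 44
f 48 37 49
f 44 49 33
f 48 49 44
f 32 44 53
f 44 33 54
f 53 54 39
f 44 54 53
f 32 53 65
f 53 39 68
f 65 68 42
f 53 68 65
f 32 65 69
f 65 42 73
f 69 73 43
f 65 73 69
f 33 49 60
f 49 37 63
f 60 63 41
f 49 63 60
f 37 72 50
f 72 43 71
f 50 71 36
f 72 71 50
f 43 73 70
f 73 42 66
f 70 66 34
f 73 66 70
f 42 68 67
f 68 39 55
f 67 55 38
f 68 55 67
f 39 54 59
f 54 33 56
f 59 56 40
f 54 56 59
f 35 61 47
f 61 41 62
f 47 62 36
f 61 62 47
f 35 47 45
f 47 36 46
f 45 46 34
f 47 46 45
f 35 45 52
f 45 34 51
f 52 51 38
f 45 51 52
f 35 52 57
f 52 38 58
f 57 58 40
f 52 58 57
f 35 57 61
f 57 40 64
f 61 64 41
f 57 64 61
f 36 62 50
f 62 41 63
f 50 63 37
f 62 63 50
f 34 46 70
f 46 36 71
f 70 71 43
f 46 71 70
f 38 51 67
f 51 34 66
f 67 66 42
f 51 66 67
f 40 58 59
f 58 38 55
f 59 55 39
f 58 55 59
f 41 64 60
f 64 40 56
f 60 56 33
f 64 56 60
f 75 74 78
f 75 78 76
f 76 78 79
f 76 79 77
f 78 74 80
f 78 80 79
f 79 80 81
f 79 81 77
f 80 74 82
f 80 82 81
f 81 82 83
f 81 83 77
f 82 74 84
f 82 84 83
f 83 84 85
f 83 85 77
f 84 74 86
f 84 86 85
f 85 86 87
f 85 87 77
f 86 74 88
f 86 88 87
f 87 88 89
f 87 89 77
f 88 74 90
f 88 90 89
f 89 90 91
f 89 91 77
f 90 74 92
f 90 92 91
f 91 92 93
f 91 93 77
f 92 74 94
f 92 94 93
f 93 94 95
f 93 95 77
f 94 74 75
f 94 75 95
f 95 75 76
f 95 76 77
f 97 99 96
f 100 97 96
f 96 99 98
f 98 100 96
f 97 103 99
f 101 97 100
f 101 103 97
f 99 103 98
f 102 100 98
f 98 103 102
f 102 101 100
f 103 101 102



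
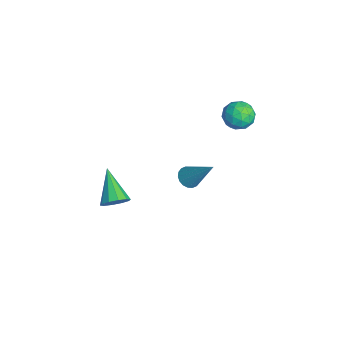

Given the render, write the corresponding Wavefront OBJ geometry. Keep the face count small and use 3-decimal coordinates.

v 2.046 -3.158 0.548
v 2.387 -3.483 1.011
v 0.614 -3.262 1.532
v 2.413 -3.084 1.092
v 2.299 -2.713 0.964
v 2.089 -2.513 0.678
v 1.862 -2.559 0.343
v 1.705 -2.834 0.086
v 1.678 -3.233 0.005
v 1.792 -3.604 0.132
v 2.003 -3.804 0.418
v 2.23 -3.758 0.754
v -1.675 0.742 -2.284
v -1.162 0.579 -2.501
v -0.725 1.638 -0.716
v -1.2 0.81 -2.61
v -1.331 1.027 -2.655
v -1.531 1.188 -2.626
v -1.759 1.261 -2.529
v -1.97 1.231 -2.384
v -2.123 1.104 -2.219
v -2.187 0.906 -2.067
v -2.15 0.675 -1.958
v -2.018 0.457 -1.913
v -1.818 0.296 -1.942
v -1.59 0.223 -2.039
v -1.379 0.253 -2.184
v -1.226 0.38 -2.349
v -0.921 3.322 2.807
v -0.335 3.042 2.377
v -0.845 2.318 3.563
v -0.259 2.038 3.133
v -0.154 2.675 3.568
v -0.201 3.296 3.101
v -0.979 2.064 2.839
v -1.026 2.685 2.372
v -0.371 2.265 2.397
v 0.139 2.643 2.847
v -1.319 2.717 3.093
v -0.809 3.095 3.543
v -0.635 3.27 2.526
v -0.545 2.09 3.414
v -0.483 2.464 3.67
v -0.139 2.3 3.417
v -0.556 3.419 2.951
v -0.211 3.255 2.698
v -0.105 3.039 3.398
v -0.969 2.105 3.242
v -0.624 1.941 2.989
v -1.041 3.06 2.523
v -0.697 2.896 2.27
v -1.075 2.321 2.542
v -0.312 2.649 2.285
v -0.267 2.059 2.729
v -0.69 2.074 2.557
v -0.718 2.439 2.282
v -0.012 2.871 2.55
v 0.033 2.281 2.994
v 0.095 2.655 3.249
v 0.067 3.02 2.975
v -0.033 2.414 2.561
v -1.213 3.079 2.946
v -1.168 2.489 3.39
v -1.247 2.34 2.965
v -1.275 2.705 2.691
v -0.913 3.301 3.211
v -0.868 2.711 3.655
v -0.462 2.921 3.658
v -0.49 3.286 3.383
v -1.147 2.946 3.379
f 2 1 4
f 2 4 3
f 4 1 5
f 4 5 3
f 5 1 6
f 5 6 3
f 6 1 7
f 6 7 3
f 7 1 8
f 7 8 3
f 8 1 9
f 8 9 3
f 9 1 10
f 9 10 3
f 10 1 11
f 10 11 3
f 11 1 12
f 11 12 3
f 12 1 2
f 12 2 3
f 14 13 16
f 14 16 15
f 16 13 17
f 16 17 15
f 17 13 18
f 17 18 15
f 18 13 19
f 18 19 15
f 19 13 20
f 19 20 15
f 20 13 21
f 20 21 15
f 21 13 22
f 21 22 15
f 22 13 23
f 22 23 15
f 23 13 24
f 23 24 15
f 24 13 25
f 24 25 15
f 25 13 26
f 25 26 15
f 26 13 27
f 26 27 15
f 27 13 28
f 27 28 15
f 28 13 14
f 28 14 15
f 29 66 45
f 66 40 69
f 45 69 34
f 66 69 45
f 29 45 41
f 45 34 46
f 41 46 30
f 45 46 41
f 29 41 50
f 41 30 51
f 50 51 36
f 41 51 50
f 29 50 62
f 50 36 65
f 62 65 39
f 50 65 62
f 29 62 66
f 62 39 70
f 66 70 40
f 62 70 66
f 30 46 57
f 46 34 60
f 57 60 38
f 46 60 57
f 34 69 47
f 69 40 68
f 47 68 33
f 69 68 47
f 40 70 67
f 70 39 63
f 67 63 31
f 70 63 67
f 39 65 64
f 65 36 52
f 64 52 35
f 65 52 64
f 36 51 56
f 51 30 53
f 56 53 37
f 51 53 56
f 32 58 44
f 58 38 59
f 44 59 33
f 58 59 44
f 32 44 42
f 44 33 43
f 42 43 31
f 44 43 42
f 32 42 49
f 42 31 48
f 49 48 35
f 42 48 49
f 32 49 54
f 49 35 55
f 54 55 37
f 49 55 54
f 32 54 58
f 54 37 61
f 58 61 38
f 54 61 58
f 33 59 47
f 59 38 60
f 47 60 34
f 59 60 47
f 31 43 67
f 43 33 68
f 67 68 40
f 43 68 67
f 35 48 64
f 48 31 63
f 64 63 39
f 48 63 64
f 37 55 56
f 55 35 52
f 56 52 36
f 55 52 56
f 38 61 57
f 61 37 53
f 57 53 30
f 61 53 57



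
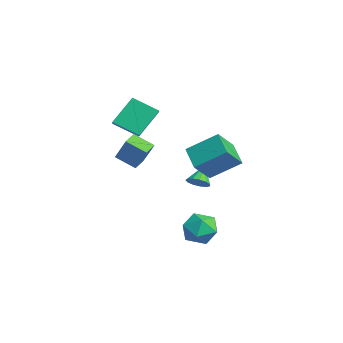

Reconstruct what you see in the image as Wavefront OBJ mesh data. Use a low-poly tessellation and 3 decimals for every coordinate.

v -2.254 3.498 -2.53
v -1.651 3.772 -2.249
v -2.986 4.122 -1.57
v -1.781 4.041 -2.524
v -2.062 4.137 -2.8
v -2.404 4.03 -2.991
v -2.698 3.754 -3.036
v -2.851 3.397 -2.92
v -2.815 3.071 -2.68
v -2.6 2.881 -2.393
v -2.276 2.887 -2.15
v -1.944 3.086 -2.027
v -1.711 3.416 -2.064
v 4.463 1.807 -3.895
v 4.865 1.165 -3.077
v 2.975 2.115 -2.923
v 3.377 1.473 -2.105
v 3.853 2.456 -2.327
v 4.772 2.266 -2.928
v 3.068 1.014 -3.072
v 3.987 0.824 -3.673
v 4.002 0.675 -2.569
v 4.488 1.567 -2.108
v 3.352 1.713 -3.892
v 3.838 2.605 -3.431
v -0.217 -1.776 0.94
v 0.665 -1.415 2.396
v -0.82 -1.173 1.156
v 0.062 -0.812 2.611
v 0.478 -0.848 0.289
v 1.36 -0.487 1.744
v -0.125 -0.245 0.504
v 0.757 0.116 1.96
v -3.589 -1.019 2.044
v -4.073 0.251 3.552
v -2.822 0.28 1.196
v -3.306 1.549 2.704
v -2.734 -1.229 2.496
v -3.218 0.04 4.004
v -1.967 0.069 1.648
v -2.451 1.339 3.156
v 1.364 2.989 -0.571
v -0.075 2.963 0.193
v 1.944 4.611 0.577
v 0.505 4.585 1.341
v 2.015 1.915 0.619
v 0.576 1.889 1.383
v 2.595 3.537 1.767
v 1.156 3.511 2.531
f 2 1 4
f 2 4 3
f 4 1 5
f 4 5 3
f 5 1 6
f 5 6 3
f 6 1 7
f 6 7 3
f 7 1 8
f 7 8 3
f 8 1 9
f 8 9 3
f 9 1 10
f 9 10 3
f 10 1 11
f 10 11 3
f 11 1 12
f 11 12 3
f 12 1 13
f 12 13 3
f 13 1 2
f 13 2 3
f 14 25 19
f 14 19 15
f 14 15 21
f 14 21 24
f 14 24 25
f 15 19 23
f 19 25 18
f 25 24 16
f 24 21 20
f 21 15 22
f 17 23 18
f 17 18 16
f 17 16 20
f 17 20 22
f 17 22 23
f 18 23 19
f 16 18 25
f 20 16 24
f 22 20 21
f 23 22 15
f 27 29 26
f 30 27 26
f 26 29 28
f 28 30 26
f 27 33 29
f 31 27 30
f 31 33 27
f 29 33 28
f 32 30 28
f 28 33 32
f 32 31 30
f 33 31 32
f 35 37 34
f 38 35 34
f 34 37 36
f 36 38 34
f 35 41 37
f 39 35 38
f 39 41 35
f 37 41 36
f 40 38 36
f 36 41 40
f 40 39 38
f 41 39 40
f 43 45 42
f 46 43 42
f 42 45 44
f 44 46 42
f 43 49 45
f 47 43 46
f 47 49 43
f 45 49 44
f 48 46 44
f 44 49 48
f 48 47 46
f 49 47 48

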